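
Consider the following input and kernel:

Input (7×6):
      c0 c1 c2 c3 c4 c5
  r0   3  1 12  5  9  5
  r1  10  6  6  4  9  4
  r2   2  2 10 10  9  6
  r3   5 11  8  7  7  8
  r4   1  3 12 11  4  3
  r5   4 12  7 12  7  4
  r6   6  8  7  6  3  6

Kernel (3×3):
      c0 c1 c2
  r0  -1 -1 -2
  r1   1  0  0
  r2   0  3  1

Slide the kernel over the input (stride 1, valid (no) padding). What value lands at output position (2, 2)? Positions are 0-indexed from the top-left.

The receptive field on the input at this output position is [10 10 9 / 8 7 7 / 12 11 4]. Elementwise product with the kernel and sum: 10·-1 + 10·-1 + 9·-2 + 8·1 + 11·3 + 4·1.

7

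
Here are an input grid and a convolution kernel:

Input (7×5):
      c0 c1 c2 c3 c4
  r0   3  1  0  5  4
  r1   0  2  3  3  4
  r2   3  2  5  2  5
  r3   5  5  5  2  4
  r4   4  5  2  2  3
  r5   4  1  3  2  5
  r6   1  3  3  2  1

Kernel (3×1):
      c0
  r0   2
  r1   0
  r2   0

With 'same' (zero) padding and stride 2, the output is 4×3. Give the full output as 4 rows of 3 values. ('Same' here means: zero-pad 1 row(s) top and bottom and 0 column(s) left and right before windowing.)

0 0 0
0 6 8
10 10 8
8 6 10

Output[0,0]: The receptive field on the zero-padded input at this output position is [0 / 3 / 0]. Elementwise product with the kernel and sum: 0·2.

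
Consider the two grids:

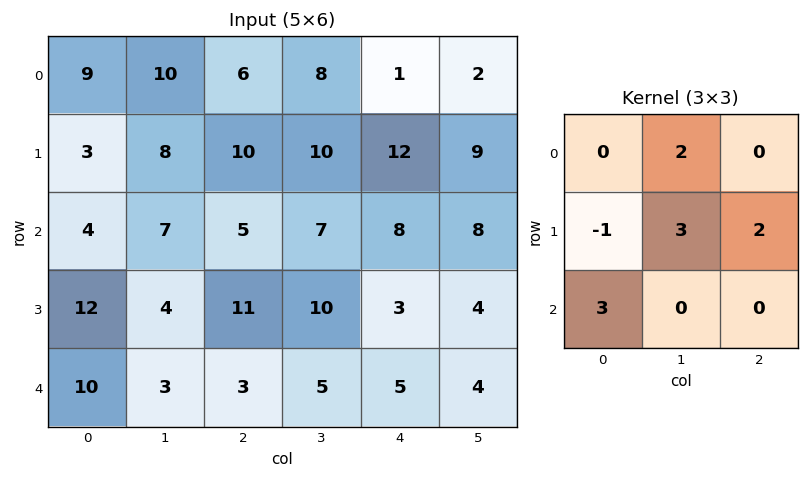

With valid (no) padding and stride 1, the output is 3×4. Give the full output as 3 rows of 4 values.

73 75 75 67
79 54 85 87
66 68 48 38

Output[0,0]: The receptive field on the input at this output position is [9 10 6 / 3 8 10 / 4 7 5]. Elementwise product with the kernel and sum: 10·2 + 3·-1 + 8·3 + 10·2 + 4·3.
Output[0,1]: The receptive field on the input at this output position is [10 6 8 / 8 10 10 / 7 5 7]. Elementwise product with the kernel and sum: 6·2 + 8·-1 + 10·3 + 10·2 + 7·3.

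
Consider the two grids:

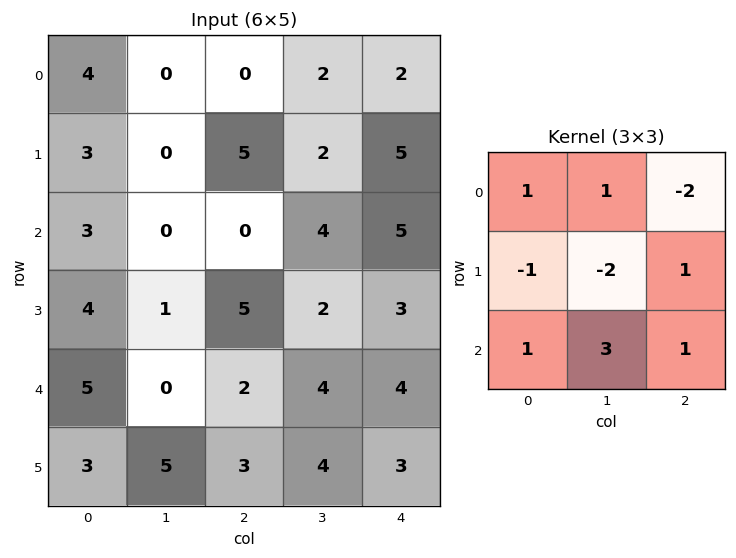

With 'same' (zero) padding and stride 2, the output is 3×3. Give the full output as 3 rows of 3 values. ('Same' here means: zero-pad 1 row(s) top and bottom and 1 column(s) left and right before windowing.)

Output[0,0]: The receptive field on the zero-padded input at this output position is [0 0 0 / 0 4 0 / 0 3 0]. Elementwise product with the kernel and sum: 0·1 + 0·1 + 0·-2 + 0·-1 + 4·-2 + 0·1 + 0·1 + 3·3 + 0·1.

1 19 11
10 23 4
6 20 6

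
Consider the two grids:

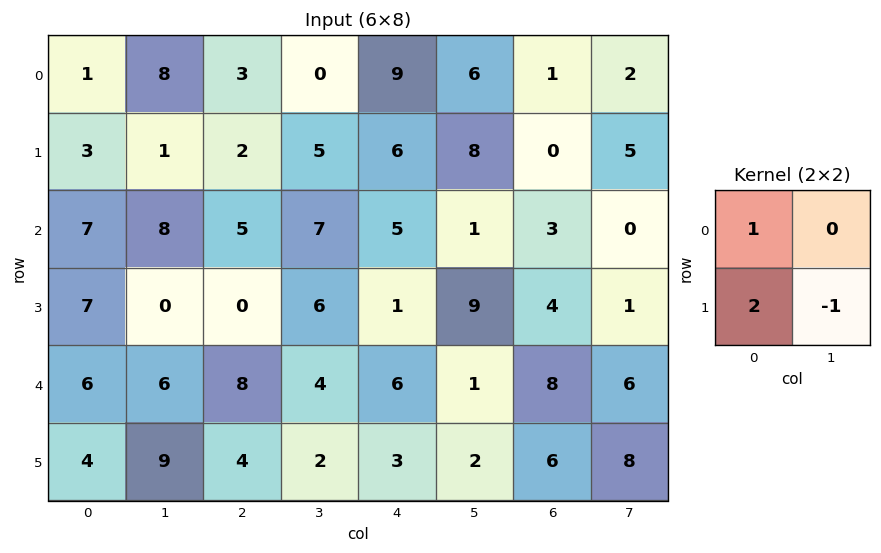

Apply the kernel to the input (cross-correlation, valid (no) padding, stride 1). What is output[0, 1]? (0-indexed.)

The receptive field on the input at this output position is [8 3 / 1 2]. Elementwise product with the kernel and sum: 8·1 + 1·2 + 2·-1.

8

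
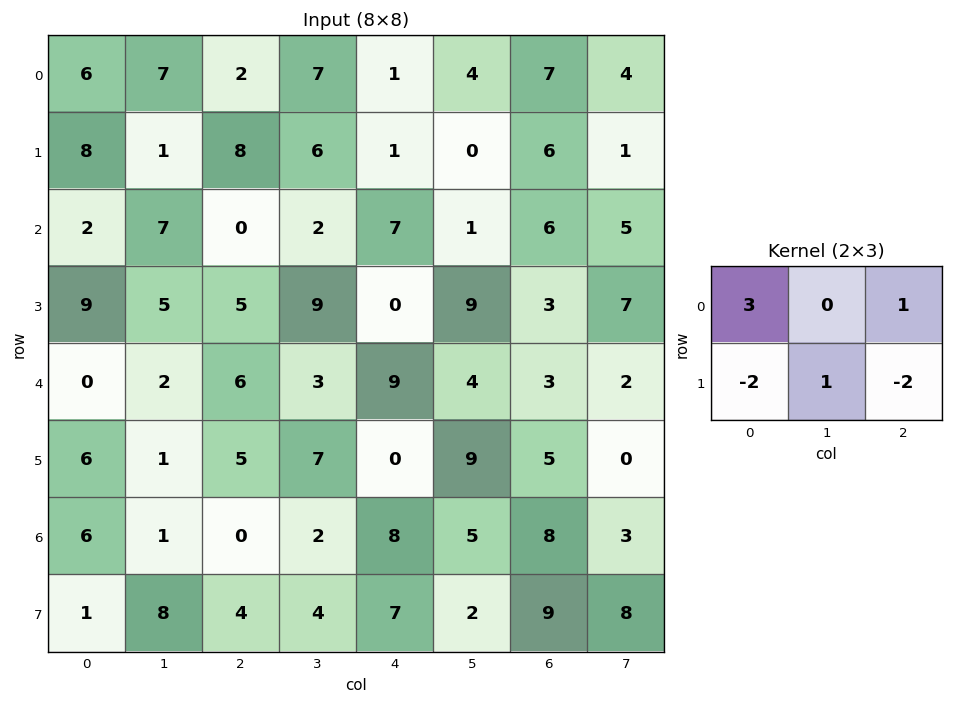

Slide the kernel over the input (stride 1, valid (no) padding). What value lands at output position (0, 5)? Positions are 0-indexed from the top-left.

The receptive field on the input at this output position is [4 7 4 / 0 6 1]. Elementwise product with the kernel and sum: 4·3 + 4·1 + 0·-2 + 6·1 + 1·-2.

20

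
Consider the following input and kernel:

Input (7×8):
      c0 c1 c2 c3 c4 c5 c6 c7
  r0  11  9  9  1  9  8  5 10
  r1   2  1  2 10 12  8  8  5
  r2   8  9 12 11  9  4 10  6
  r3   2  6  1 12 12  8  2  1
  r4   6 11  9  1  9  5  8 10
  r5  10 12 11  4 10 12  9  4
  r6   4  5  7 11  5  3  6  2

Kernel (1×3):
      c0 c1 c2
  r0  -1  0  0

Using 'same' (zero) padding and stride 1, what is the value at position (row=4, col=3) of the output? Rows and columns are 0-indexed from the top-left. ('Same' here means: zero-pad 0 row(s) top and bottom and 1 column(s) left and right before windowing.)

The receptive field on the zero-padded input at this output position is [9 1 9]. Elementwise product with the kernel and sum: 9·-1.

-9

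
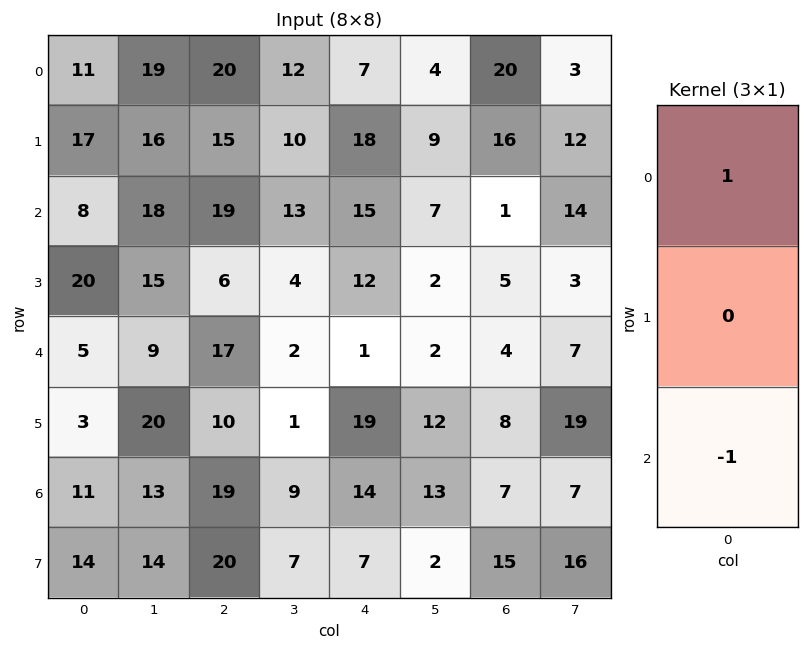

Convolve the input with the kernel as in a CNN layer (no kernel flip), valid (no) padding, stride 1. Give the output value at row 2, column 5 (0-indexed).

The receptive field on the input at this output position is [7 / 2 / 2]. Elementwise product with the kernel and sum: 7·1 + 2·-1.

5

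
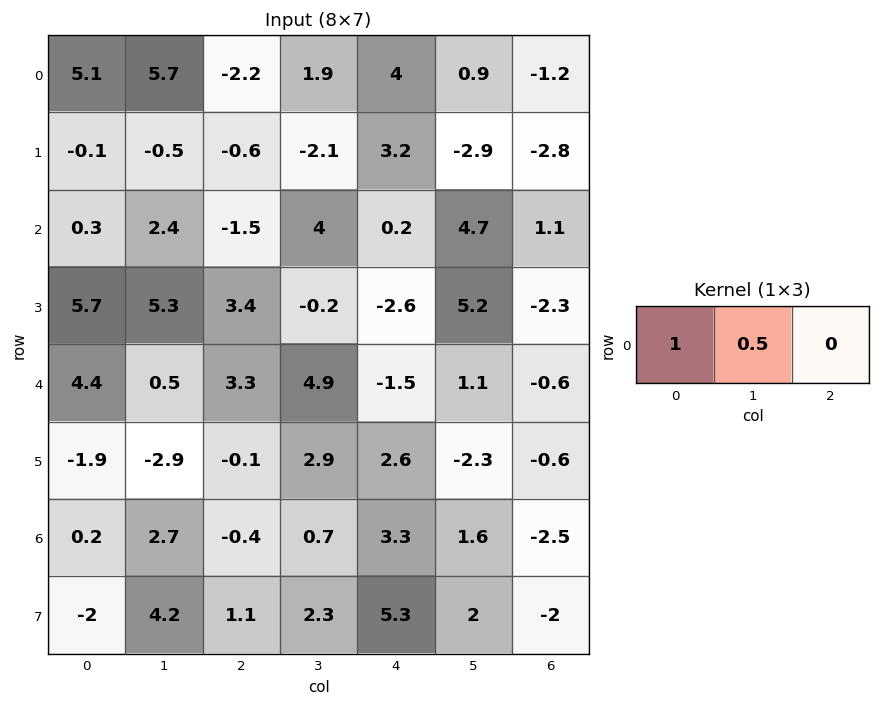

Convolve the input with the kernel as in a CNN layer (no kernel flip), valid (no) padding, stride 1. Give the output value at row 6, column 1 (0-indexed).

The receptive field on the input at this output position is [2.7 -0.4 0.7]. Elementwise product with the kernel and sum: 2.7·1 + -0.4·0.5.

2.5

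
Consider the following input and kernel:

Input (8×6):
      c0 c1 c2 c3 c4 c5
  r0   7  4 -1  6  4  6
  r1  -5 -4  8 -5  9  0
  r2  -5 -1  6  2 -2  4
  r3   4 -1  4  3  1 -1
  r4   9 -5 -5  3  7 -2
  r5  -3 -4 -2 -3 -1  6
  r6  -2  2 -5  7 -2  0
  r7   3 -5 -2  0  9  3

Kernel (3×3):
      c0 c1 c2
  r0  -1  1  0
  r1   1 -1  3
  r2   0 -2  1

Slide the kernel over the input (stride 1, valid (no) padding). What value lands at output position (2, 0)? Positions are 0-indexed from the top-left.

The receptive field on the input at this output position is [-5 -1 6 / 4 -1 4 / 9 -5 -5]. Elementwise product with the kernel and sum: -5·-1 + -1·1 + 4·1 + -1·-1 + 4·3 + -5·-2 + -5·1.

26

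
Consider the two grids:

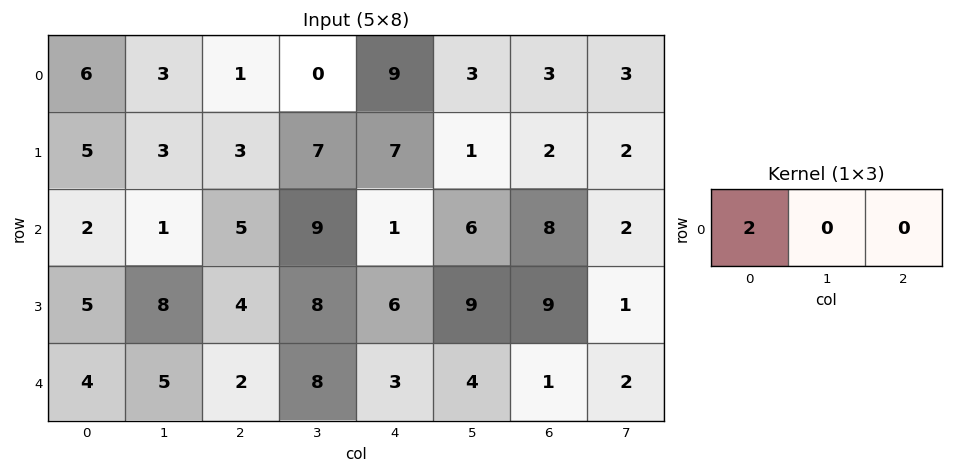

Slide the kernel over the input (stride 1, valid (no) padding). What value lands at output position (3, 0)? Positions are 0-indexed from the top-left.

10

The receptive field on the input at this output position is [5 8 4]. Elementwise product with the kernel and sum: 5·2.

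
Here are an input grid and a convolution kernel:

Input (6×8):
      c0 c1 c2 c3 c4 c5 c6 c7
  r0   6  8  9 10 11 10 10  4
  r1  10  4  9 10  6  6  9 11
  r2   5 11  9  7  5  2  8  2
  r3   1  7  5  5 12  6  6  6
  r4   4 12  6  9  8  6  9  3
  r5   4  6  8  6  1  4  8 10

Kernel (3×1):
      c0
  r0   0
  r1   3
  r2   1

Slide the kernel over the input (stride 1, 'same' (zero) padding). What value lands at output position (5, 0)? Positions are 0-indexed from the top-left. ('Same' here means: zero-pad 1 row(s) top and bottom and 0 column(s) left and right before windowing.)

The receptive field on the zero-padded input at this output position is [4 / 4 / 0]. Elementwise product with the kernel and sum: 4·3 + 0·1.

12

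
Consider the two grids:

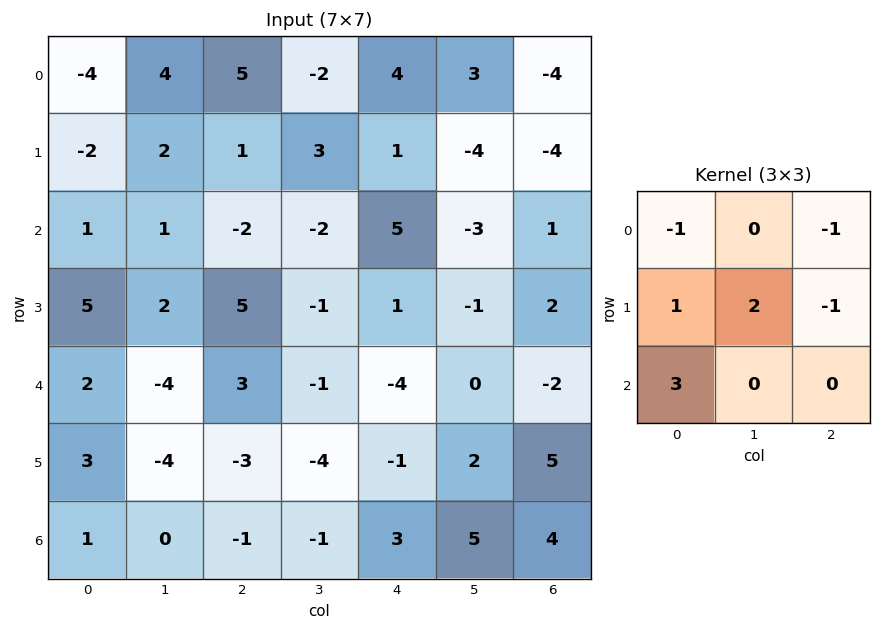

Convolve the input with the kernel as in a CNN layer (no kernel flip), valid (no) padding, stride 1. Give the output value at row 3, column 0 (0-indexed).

-10

The receptive field on the input at this output position is [5 2 5 / 2 -4 3 / 3 -4 -3]. Elementwise product with the kernel and sum: 5·-1 + 5·-1 + 2·1 + -4·2 + 3·-1 + 3·3.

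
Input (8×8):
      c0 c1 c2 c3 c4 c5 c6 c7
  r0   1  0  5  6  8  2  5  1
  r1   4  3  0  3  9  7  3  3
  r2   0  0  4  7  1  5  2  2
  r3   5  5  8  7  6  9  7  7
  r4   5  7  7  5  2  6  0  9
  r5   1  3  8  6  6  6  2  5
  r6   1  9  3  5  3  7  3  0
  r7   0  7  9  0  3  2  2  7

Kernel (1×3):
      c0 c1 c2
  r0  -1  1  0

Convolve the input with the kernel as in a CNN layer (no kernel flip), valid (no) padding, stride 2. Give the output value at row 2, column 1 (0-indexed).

The receptive field on the input at this output position is [7 5 2]. Elementwise product with the kernel and sum: 7·-1 + 5·1.

-2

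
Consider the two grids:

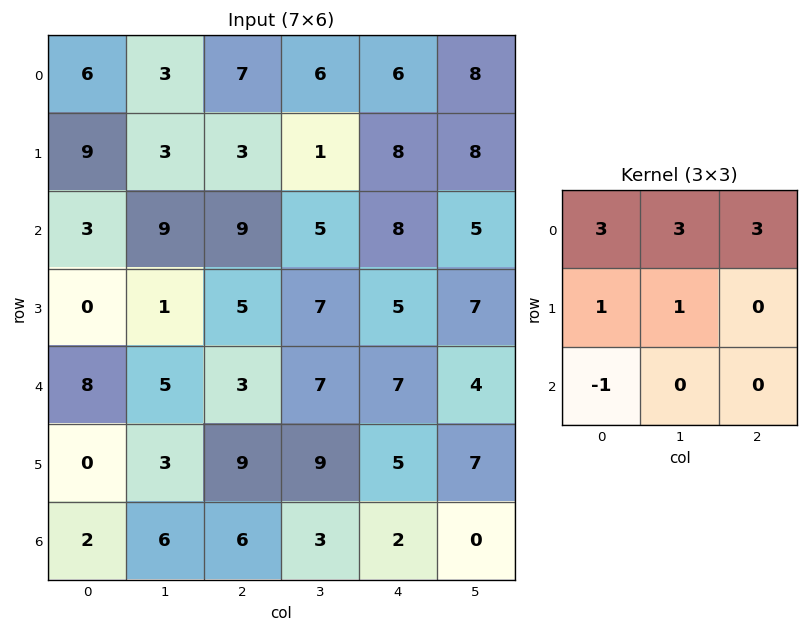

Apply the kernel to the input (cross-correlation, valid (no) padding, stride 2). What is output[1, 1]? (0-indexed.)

75

The receptive field on the input at this output position is [9 5 8 / 5 7 5 / 3 7 7]. Elementwise product with the kernel and sum: 9·3 + 5·3 + 8·3 + 5·1 + 7·1 + 3·-1.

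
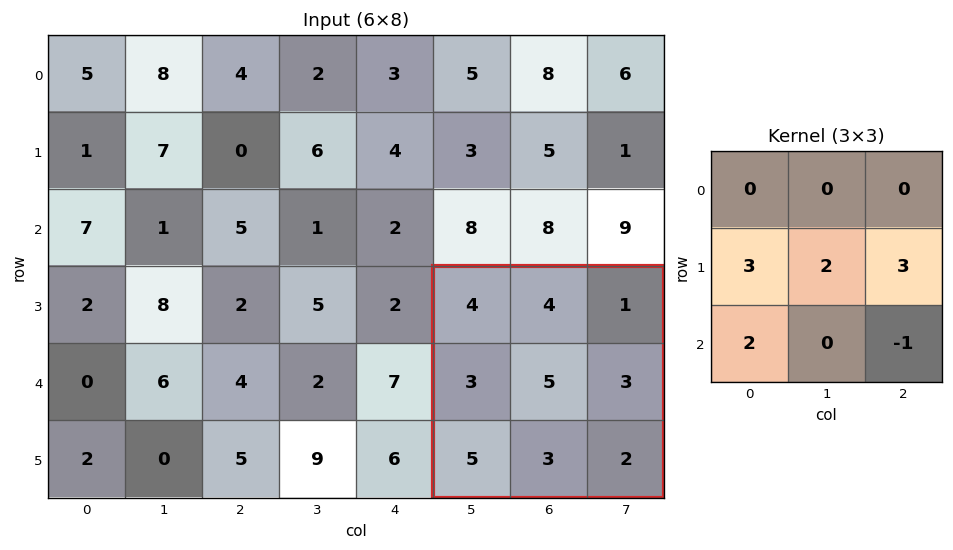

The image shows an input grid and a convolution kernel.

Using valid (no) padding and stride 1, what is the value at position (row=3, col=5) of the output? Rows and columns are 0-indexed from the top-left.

The receptive field on the input at this output position is [4 4 1 / 3 5 3 / 5 3 2]. Elementwise product with the kernel and sum: 3·3 + 5·2 + 3·3 + 5·2 + 2·-1.

36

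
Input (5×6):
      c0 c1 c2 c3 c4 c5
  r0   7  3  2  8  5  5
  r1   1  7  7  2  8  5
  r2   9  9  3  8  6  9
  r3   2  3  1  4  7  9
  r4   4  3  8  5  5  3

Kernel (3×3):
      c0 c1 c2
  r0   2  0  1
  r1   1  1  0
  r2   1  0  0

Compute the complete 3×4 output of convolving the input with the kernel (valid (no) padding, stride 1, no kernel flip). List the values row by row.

33 37 21 39
29 31 34 27
30 33 25 41

Output[0,0]: The receptive field on the input at this output position is [7 3 2 / 1 7 7 / 9 9 3]. Elementwise product with the kernel and sum: 7·2 + 2·1 + 1·1 + 7·1 + 9·1.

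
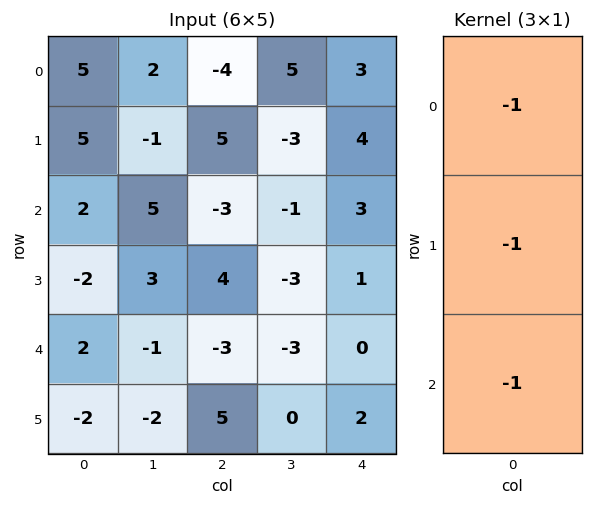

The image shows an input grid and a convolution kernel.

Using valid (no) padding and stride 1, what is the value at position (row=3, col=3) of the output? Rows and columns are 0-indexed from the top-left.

The receptive field on the input at this output position is [-3 / -3 / 0]. Elementwise product with the kernel and sum: -3·-1 + -3·-1 + 0·-1.

6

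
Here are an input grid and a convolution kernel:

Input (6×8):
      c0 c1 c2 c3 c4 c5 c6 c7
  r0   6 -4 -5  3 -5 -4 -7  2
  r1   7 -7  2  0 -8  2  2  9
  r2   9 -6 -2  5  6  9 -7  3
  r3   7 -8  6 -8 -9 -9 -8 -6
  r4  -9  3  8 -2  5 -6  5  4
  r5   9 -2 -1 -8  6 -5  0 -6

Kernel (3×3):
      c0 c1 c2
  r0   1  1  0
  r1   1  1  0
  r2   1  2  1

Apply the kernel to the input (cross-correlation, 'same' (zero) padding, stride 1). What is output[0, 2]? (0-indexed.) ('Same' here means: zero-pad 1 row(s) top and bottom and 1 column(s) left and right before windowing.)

The receptive field on the zero-padded input at this output position is [0 0 0 / -4 -5 3 / -7 2 0]. Elementwise product with the kernel and sum: 0·1 + 0·1 + -4·1 + -5·1 + -7·1 + 2·2 + 0·1.

-12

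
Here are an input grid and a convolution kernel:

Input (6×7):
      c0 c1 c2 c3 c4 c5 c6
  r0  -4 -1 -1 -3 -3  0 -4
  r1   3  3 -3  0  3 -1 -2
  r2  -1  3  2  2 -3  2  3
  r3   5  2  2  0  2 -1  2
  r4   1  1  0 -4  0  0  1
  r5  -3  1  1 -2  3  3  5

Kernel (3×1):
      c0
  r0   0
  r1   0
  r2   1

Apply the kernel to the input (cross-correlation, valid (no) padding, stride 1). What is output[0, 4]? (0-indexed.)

The receptive field on the input at this output position is [-3 / 3 / -3]. Elementwise product with the kernel and sum: -3·1.

-3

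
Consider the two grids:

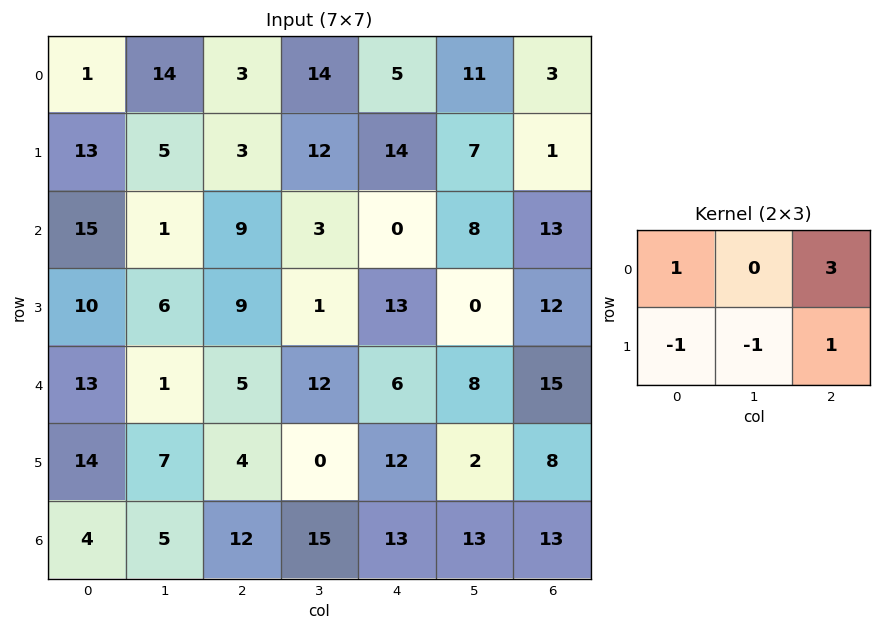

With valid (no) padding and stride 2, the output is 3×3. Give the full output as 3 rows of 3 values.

-5 17 -6
35 12 38
11 31 45

Output[0,0]: The receptive field on the input at this output position is [1 14 3 / 13 5 3]. Elementwise product with the kernel and sum: 1·1 + 3·3 + 13·-1 + 5·-1 + 3·1.
Output[0,1]: The receptive field on the input at this output position is [3 14 5 / 3 12 14]. Elementwise product with the kernel and sum: 3·1 + 5·3 + 3·-1 + 12·-1 + 14·1.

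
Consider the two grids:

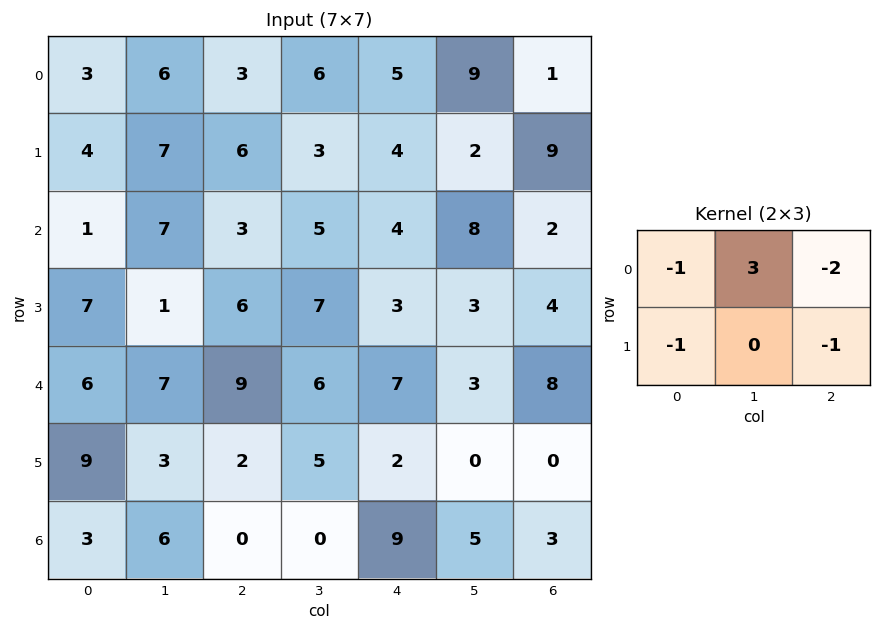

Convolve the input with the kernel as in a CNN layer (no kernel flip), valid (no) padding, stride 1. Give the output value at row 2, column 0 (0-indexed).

The receptive field on the input at this output position is [1 7 3 / 7 1 6]. Elementwise product with the kernel and sum: 1·-1 + 7·3 + 3·-2 + 7·-1 + 6·-1.

1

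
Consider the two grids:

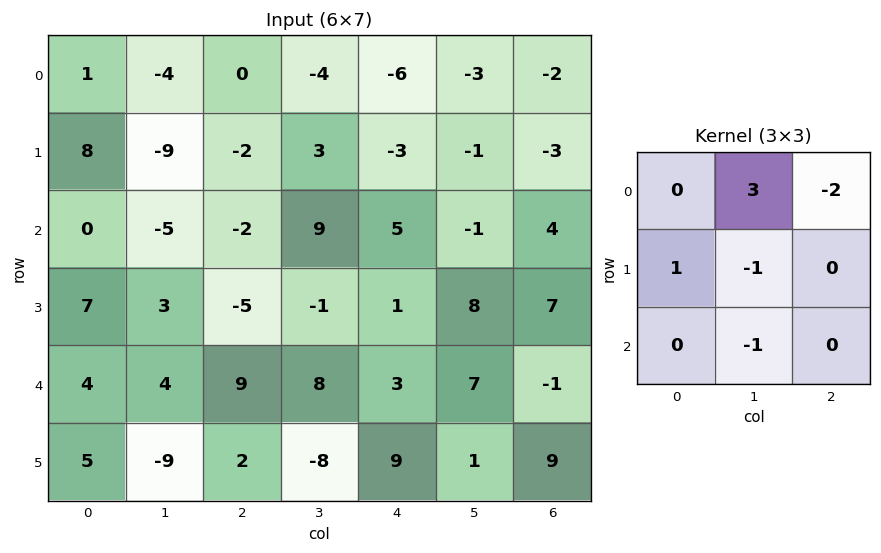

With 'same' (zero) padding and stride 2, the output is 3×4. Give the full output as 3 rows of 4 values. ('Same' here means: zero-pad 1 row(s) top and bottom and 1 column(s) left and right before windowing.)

Output[0,0]: The receptive field on the zero-padded input at this output position is [0 0 0 / 0 1 -4 / 0 8 -9]. Elementwise product with the kernel and sum: 0·3 + 0·-2 + 0·1 + 1·-1 + 8·-1.
Output[0,1]: The receptive field on the zero-padded input at this output position is [0 0 0 / -4 0 -4 / -9 -2 3]. Elementwise product with the kernel and sum: 0·3 + 0·-2 + -4·1 + 0·-1 + -2·-1.

-9 -2 5 2
35 -10 -4 -21
6 -20 -17 20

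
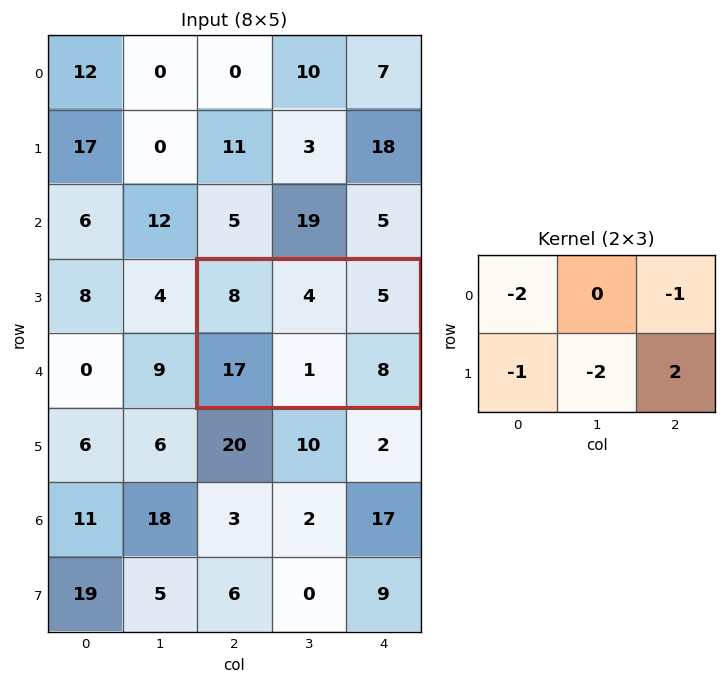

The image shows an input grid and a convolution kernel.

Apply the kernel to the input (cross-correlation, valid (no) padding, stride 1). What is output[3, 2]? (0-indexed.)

The receptive field on the input at this output position is [8 4 5 / 17 1 8]. Elementwise product with the kernel and sum: 8·-2 + 5·-1 + 17·-1 + 1·-2 + 8·2.

-24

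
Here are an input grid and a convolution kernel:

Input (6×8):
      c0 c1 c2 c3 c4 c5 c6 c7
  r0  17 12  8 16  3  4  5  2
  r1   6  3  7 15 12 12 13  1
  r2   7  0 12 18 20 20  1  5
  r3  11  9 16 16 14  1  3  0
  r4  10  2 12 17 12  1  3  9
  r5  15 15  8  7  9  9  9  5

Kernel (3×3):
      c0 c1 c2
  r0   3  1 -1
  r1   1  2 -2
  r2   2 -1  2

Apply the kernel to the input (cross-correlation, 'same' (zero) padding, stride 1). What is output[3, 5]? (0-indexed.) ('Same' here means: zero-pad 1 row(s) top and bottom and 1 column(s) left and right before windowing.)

The receptive field on the zero-padded input at this output position is [20 20 1 / 14 1 3 / 12 1 3]. Elementwise product with the kernel and sum: 20·3 + 20·1 + 1·-1 + 14·1 + 1·2 + 3·-2 + 12·2 + 1·-1 + 3·2.

118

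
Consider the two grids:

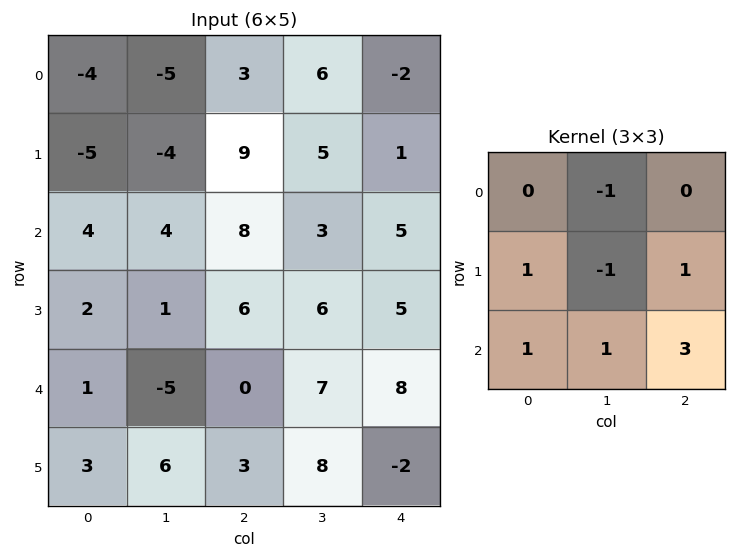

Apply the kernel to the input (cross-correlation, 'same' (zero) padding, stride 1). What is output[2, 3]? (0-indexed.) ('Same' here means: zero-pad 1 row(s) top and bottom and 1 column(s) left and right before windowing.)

The receptive field on the zero-padded input at this output position is [9 5 1 / 8 3 5 / 6 6 5]. Elementwise product with the kernel and sum: 5·-1 + 8·1 + 3·-1 + 5·1 + 6·1 + 6·1 + 5·3.

32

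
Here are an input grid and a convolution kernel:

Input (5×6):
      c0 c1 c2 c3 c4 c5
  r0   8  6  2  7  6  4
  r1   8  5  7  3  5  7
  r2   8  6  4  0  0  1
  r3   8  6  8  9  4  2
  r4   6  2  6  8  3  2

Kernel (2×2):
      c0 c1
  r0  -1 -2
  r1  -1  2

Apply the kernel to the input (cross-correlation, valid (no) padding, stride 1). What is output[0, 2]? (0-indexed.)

-17

The receptive field on the input at this output position is [2 7 / 7 3]. Elementwise product with the kernel and sum: 2·-1 + 7·-2 + 7·-1 + 3·2.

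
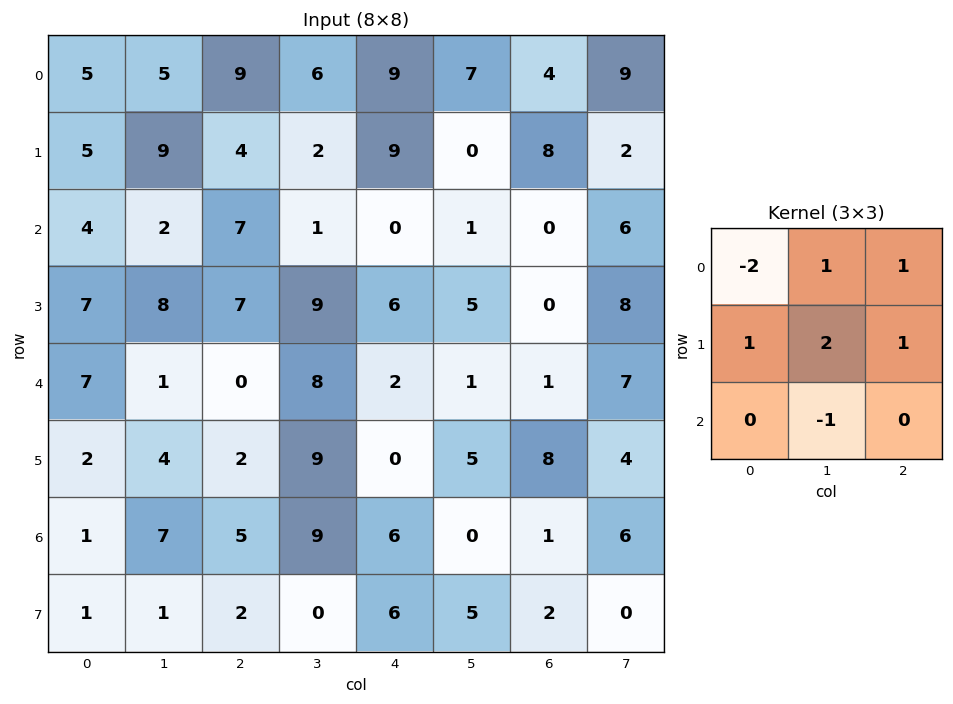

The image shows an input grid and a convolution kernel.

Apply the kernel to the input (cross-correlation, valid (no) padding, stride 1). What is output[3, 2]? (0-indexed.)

The receptive field on the input at this output position is [7 9 6 / 0 8 2 / 2 9 0]. Elementwise product with the kernel and sum: 7·-2 + 9·1 + 6·1 + 0·1 + 8·2 + 2·1 + 9·-1.

10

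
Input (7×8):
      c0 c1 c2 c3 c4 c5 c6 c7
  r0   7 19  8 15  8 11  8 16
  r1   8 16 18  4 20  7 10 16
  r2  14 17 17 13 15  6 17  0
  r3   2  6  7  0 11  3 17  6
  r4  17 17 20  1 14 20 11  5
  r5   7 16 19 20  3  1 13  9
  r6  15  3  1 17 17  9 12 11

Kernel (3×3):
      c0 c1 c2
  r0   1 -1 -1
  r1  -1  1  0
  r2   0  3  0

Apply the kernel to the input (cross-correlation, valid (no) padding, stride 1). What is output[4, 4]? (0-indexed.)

The receptive field on the input at this output position is [14 20 11 / 3 1 13 / 17 9 12]. Elementwise product with the kernel and sum: 14·1 + 20·-1 + 11·-1 + 3·-1 + 1·1 + 9·3.

8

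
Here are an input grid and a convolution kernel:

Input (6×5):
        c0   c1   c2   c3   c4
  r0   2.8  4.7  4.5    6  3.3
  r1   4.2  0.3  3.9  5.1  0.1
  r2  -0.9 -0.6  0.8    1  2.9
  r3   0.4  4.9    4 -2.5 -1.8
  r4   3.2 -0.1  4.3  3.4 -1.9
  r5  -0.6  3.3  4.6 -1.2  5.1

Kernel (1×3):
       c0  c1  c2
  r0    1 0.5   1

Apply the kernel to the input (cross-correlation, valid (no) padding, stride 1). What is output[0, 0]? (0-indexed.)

The receptive field on the input at this output position is [2.8 4.7 4.5]. Elementwise product with the kernel and sum: 2.8·1 + 4.7·0.5 + 4.5·1.

9.65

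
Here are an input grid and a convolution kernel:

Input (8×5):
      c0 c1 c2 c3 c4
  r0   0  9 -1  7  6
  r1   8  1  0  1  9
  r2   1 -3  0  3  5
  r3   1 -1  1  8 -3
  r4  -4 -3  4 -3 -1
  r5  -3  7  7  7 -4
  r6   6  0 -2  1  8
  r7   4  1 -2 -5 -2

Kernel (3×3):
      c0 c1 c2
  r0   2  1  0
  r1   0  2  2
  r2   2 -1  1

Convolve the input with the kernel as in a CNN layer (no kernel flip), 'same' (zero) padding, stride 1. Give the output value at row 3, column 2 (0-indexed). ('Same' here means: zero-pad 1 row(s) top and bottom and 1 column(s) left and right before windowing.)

The receptive field on the zero-padded input at this output position is [-3 0 3 / -1 1 8 / -3 4 -3]. Elementwise product with the kernel and sum: -3·2 + 0·1 + 1·2 + 8·2 + -3·2 + 4·-1 + -3·1.

-1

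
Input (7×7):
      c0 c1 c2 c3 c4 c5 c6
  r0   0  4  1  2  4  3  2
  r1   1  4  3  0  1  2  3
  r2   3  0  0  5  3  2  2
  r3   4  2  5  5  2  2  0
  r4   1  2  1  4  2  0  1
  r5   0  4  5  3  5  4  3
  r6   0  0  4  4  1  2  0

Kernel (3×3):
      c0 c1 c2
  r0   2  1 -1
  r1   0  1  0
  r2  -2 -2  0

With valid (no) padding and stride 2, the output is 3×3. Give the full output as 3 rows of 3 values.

1 -10 1
2 -3 4
7 -9 1

Output[0,0]: The receptive field on the input at this output position is [0 4 1 / 1 4 3 / 3 0 0]. Elementwise product with the kernel and sum: 0·2 + 4·1 + 1·-1 + 4·1 + 3·-2 + 0·-2.
Output[0,1]: The receptive field on the input at this output position is [1 2 4 / 3 0 1 / 0 5 3]. Elementwise product with the kernel and sum: 1·2 + 2·1 + 4·-1 + 0·1 + 0·-2 + 5·-2.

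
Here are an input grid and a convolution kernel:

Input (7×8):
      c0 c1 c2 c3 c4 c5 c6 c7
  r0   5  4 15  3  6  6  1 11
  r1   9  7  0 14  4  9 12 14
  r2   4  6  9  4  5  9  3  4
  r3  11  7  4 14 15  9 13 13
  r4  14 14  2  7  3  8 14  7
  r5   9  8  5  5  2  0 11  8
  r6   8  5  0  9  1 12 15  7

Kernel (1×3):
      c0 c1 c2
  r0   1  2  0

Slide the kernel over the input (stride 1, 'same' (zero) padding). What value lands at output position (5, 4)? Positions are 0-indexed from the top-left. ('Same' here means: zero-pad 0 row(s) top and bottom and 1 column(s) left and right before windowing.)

The receptive field on the zero-padded input at this output position is [5 2 0]. Elementwise product with the kernel and sum: 5·1 + 2·2.

9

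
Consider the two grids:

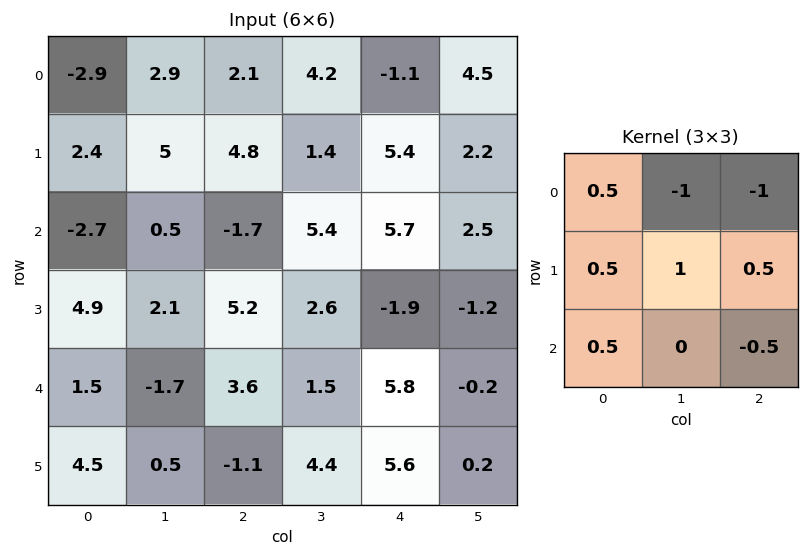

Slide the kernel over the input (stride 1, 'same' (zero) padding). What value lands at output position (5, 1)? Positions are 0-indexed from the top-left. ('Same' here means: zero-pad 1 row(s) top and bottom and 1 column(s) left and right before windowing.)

The receptive field on the zero-padded input at this output position is [1.5 -1.7 3.6 / 4.5 0.5 -1.1 / 0 0 0]. Elementwise product with the kernel and sum: 1.5·0.5 + -1.7·-1 + 3.6·-1 + 4.5·0.5 + 0.5·1 + -1.1·0.5 + 0·0.5 + 0·-0.5.

1.05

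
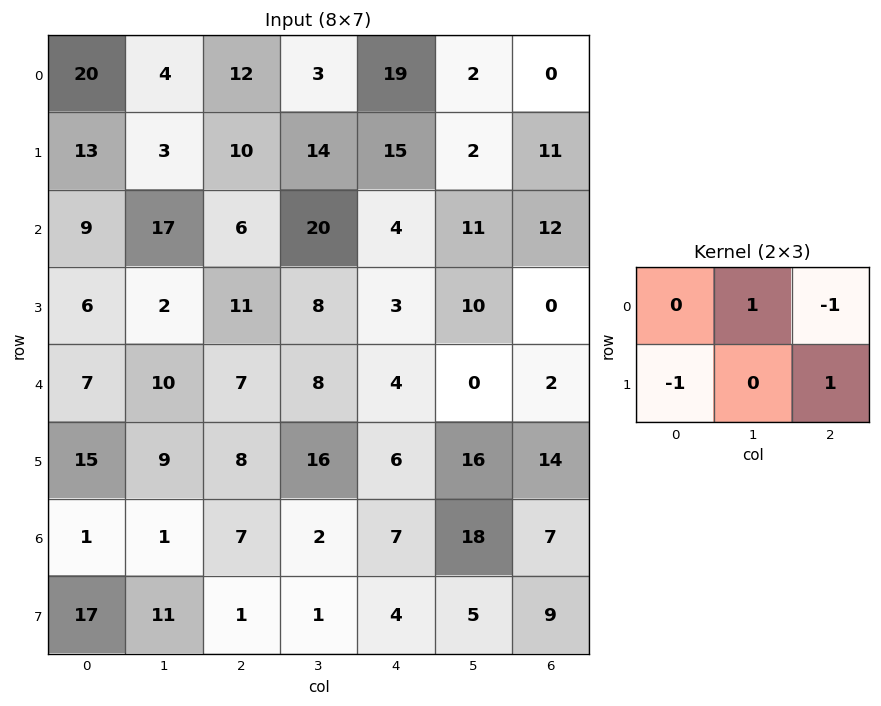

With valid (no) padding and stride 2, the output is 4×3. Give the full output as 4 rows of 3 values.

Output[0,0]: The receptive field on the input at this output position is [20 4 12 / 13 3 10]. Elementwise product with the kernel and sum: 4·1 + 12·-1 + 13·-1 + 10·1.

-11 -11 -2
16 8 -4
-4 2 6
-22 -2 16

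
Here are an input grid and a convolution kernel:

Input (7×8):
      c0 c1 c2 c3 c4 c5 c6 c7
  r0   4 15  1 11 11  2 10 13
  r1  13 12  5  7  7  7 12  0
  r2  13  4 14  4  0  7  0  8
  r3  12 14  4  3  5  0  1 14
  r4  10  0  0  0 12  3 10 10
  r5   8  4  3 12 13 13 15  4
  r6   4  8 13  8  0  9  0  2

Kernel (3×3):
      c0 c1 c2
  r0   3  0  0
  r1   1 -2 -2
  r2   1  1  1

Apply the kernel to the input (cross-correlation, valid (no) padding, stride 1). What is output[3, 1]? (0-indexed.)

61

The receptive field on the input at this output position is [14 4 3 / 0 0 0 / 4 3 12]. Elementwise product with the kernel and sum: 14·3 + 0·1 + 0·-2 + 0·-2 + 4·1 + 3·1 + 12·1.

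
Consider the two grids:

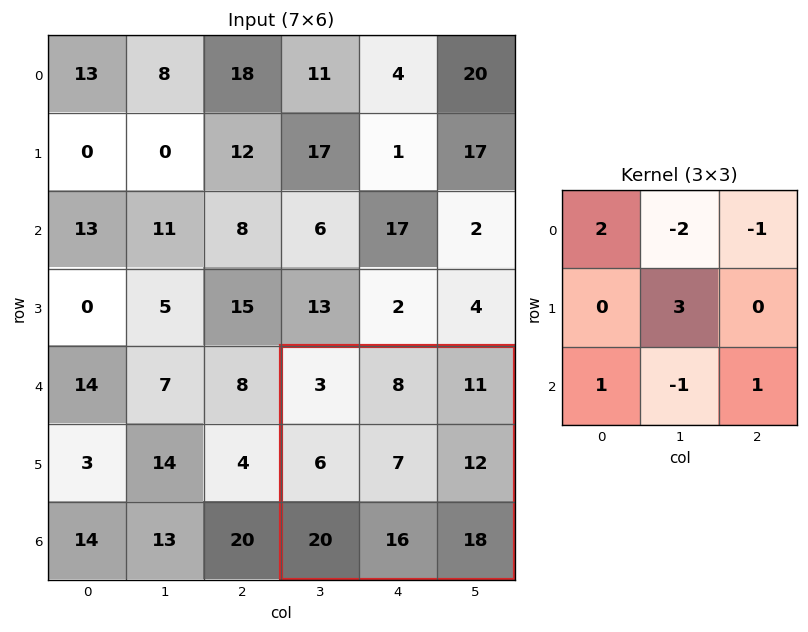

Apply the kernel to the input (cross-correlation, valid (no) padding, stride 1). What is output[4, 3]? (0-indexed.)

The receptive field on the input at this output position is [3 8 11 / 6 7 12 / 20 16 18]. Elementwise product with the kernel and sum: 3·2 + 8·-2 + 11·-1 + 7·3 + 20·1 + 16·-1 + 18·1.

22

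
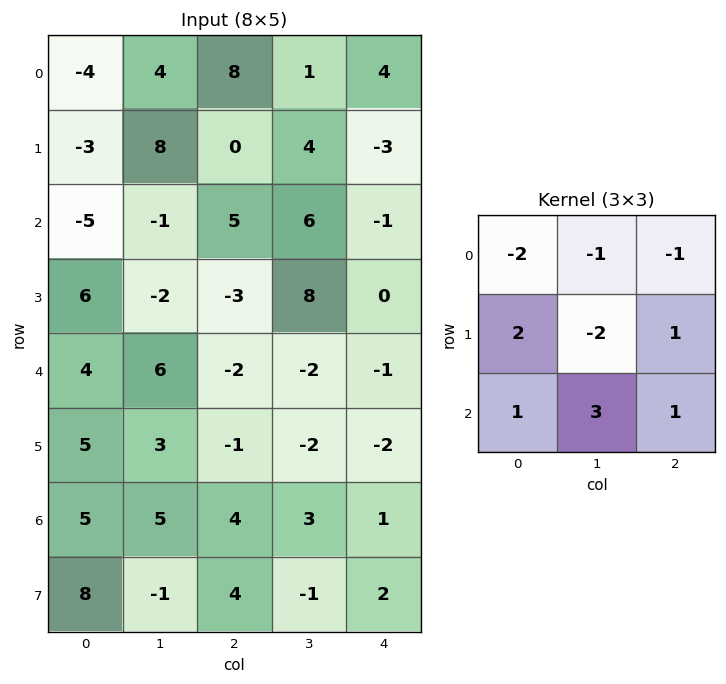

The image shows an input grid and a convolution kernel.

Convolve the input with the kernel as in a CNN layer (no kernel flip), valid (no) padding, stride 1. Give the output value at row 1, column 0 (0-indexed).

-8

The receptive field on the input at this output position is [-3 8 0 / -5 -1 5 / 6 -2 -3]. Elementwise product with the kernel and sum: -3·-2 + 8·-1 + 0·-1 + -5·2 + -1·-2 + 5·1 + 6·1 + -2·3 + -3·1.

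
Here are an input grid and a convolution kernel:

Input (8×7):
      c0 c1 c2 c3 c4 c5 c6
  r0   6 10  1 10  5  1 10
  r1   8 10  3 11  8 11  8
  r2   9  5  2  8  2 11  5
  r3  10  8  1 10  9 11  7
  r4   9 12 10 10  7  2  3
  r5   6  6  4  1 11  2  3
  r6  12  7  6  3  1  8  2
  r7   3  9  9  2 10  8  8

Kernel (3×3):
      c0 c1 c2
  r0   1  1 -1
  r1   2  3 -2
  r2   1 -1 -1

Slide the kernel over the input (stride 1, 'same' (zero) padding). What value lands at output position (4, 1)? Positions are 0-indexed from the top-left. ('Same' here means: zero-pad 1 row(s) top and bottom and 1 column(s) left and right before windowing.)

47

The receptive field on the zero-padded input at this output position is [10 8 1 / 9 12 10 / 6 6 4]. Elementwise product with the kernel and sum: 10·1 + 8·1 + 1·-1 + 9·2 + 12·3 + 10·-2 + 6·1 + 6·-1 + 4·-1.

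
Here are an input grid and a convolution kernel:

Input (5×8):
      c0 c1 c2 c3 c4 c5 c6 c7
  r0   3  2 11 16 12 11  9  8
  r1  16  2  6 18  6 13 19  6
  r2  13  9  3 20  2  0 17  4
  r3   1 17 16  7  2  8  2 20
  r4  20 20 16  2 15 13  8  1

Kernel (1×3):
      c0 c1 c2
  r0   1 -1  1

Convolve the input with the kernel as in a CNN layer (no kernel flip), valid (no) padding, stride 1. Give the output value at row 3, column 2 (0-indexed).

11

The receptive field on the input at this output position is [16 7 2]. Elementwise product with the kernel and sum: 16·1 + 7·-1 + 2·1.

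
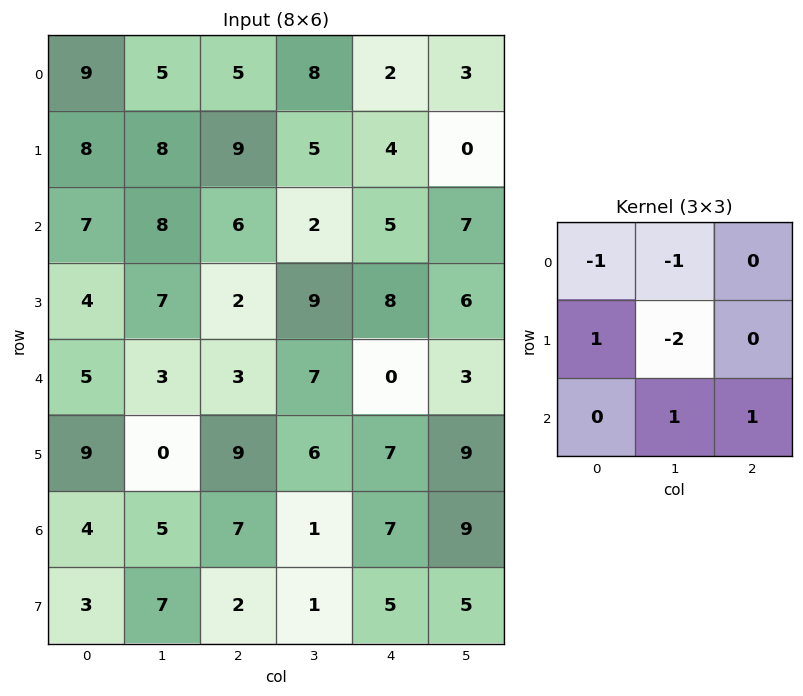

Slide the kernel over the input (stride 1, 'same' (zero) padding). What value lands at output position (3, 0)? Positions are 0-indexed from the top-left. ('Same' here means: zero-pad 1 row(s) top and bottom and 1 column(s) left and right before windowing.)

The receptive field on the zero-padded input at this output position is [0 7 8 / 0 4 7 / 0 5 3]. Elementwise product with the kernel and sum: 0·-1 + 7·-1 + 0·1 + 4·-2 + 5·1 + 3·1.

-7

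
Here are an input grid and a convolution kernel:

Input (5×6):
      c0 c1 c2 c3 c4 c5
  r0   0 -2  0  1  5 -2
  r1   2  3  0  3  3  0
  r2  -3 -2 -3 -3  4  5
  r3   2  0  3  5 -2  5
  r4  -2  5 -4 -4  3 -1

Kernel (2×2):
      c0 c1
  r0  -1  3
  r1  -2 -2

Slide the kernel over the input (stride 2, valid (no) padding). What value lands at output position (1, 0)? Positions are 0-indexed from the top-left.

The receptive field on the input at this output position is [-3 -2 / 2 0]. Elementwise product with the kernel and sum: -3·-1 + -2·3 + 2·-2 + 0·-2.

-7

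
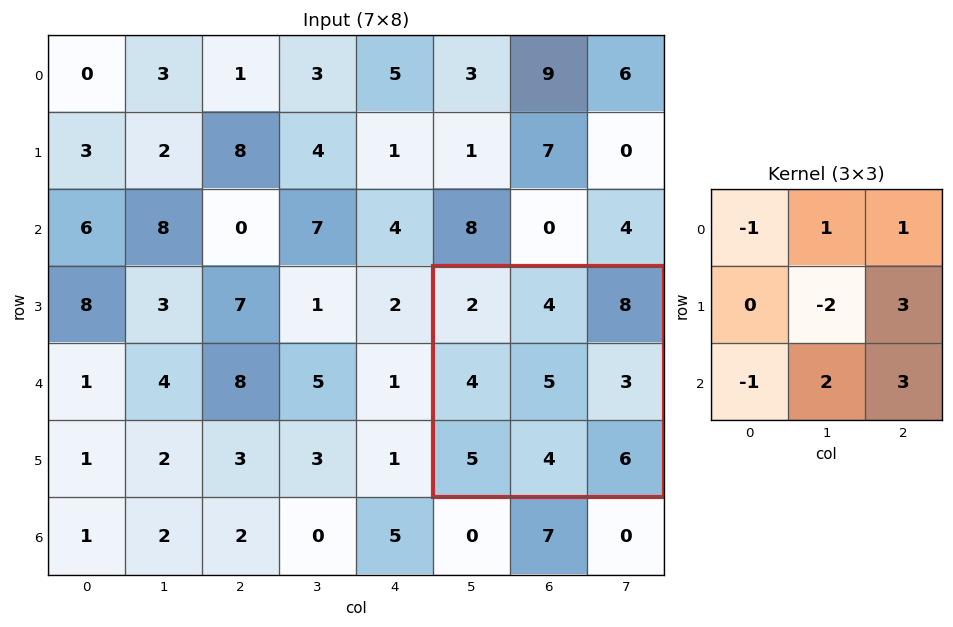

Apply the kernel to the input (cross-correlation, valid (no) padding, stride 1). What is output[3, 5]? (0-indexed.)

The receptive field on the input at this output position is [2 4 8 / 4 5 3 / 5 4 6]. Elementwise product with the kernel and sum: 2·-1 + 4·1 + 8·1 + 5·-2 + 3·3 + 5·-1 + 4·2 + 6·3.

30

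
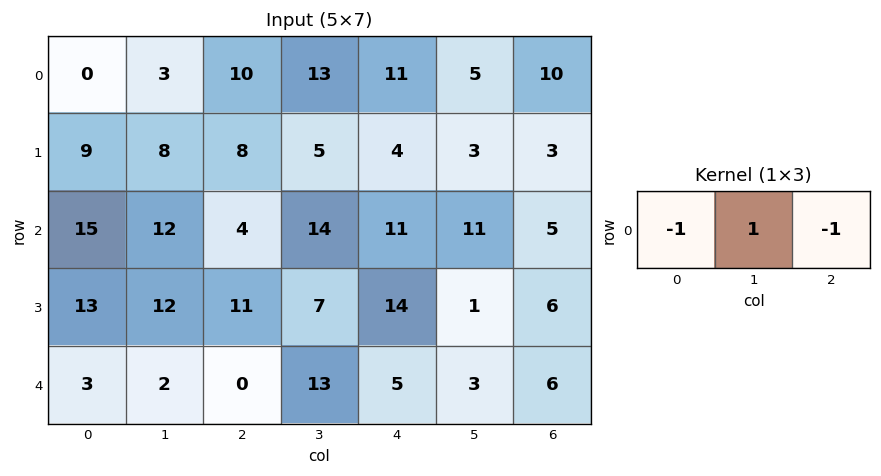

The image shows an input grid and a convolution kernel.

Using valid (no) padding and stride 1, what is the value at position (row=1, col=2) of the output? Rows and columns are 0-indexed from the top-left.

-7

The receptive field on the input at this output position is [8 5 4]. Elementwise product with the kernel and sum: 8·-1 + 5·1 + 4·-1.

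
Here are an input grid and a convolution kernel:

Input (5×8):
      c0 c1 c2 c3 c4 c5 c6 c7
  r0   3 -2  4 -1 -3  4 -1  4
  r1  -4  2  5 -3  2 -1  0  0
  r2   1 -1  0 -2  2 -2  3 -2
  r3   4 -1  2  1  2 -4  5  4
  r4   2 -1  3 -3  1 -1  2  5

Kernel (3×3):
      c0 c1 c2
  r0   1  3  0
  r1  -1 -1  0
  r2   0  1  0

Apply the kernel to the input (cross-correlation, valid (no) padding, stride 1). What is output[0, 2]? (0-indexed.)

The receptive field on the input at this output position is [4 -1 -3 / 5 -3 2 / 0 -2 2]. Elementwise product with the kernel and sum: 4·1 + -1·3 + 5·-1 + -3·-1 + -2·1.

-3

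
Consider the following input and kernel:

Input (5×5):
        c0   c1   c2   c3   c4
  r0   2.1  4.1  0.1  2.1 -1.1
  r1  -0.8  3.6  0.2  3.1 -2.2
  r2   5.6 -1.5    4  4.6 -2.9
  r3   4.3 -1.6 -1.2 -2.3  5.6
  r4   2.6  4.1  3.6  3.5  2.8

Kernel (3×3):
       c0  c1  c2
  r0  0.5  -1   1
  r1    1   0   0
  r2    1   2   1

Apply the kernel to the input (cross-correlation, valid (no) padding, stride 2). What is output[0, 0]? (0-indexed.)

The receptive field on the input at this output position is [2.1 4.1 0.1 / -0.8 3.6 0.2 / 5.6 -1.5 4]. Elementwise product with the kernel and sum: 2.1·0.5 + 4.1·-1 + 0.1·1 + -0.8·1 + 5.6·1 + -1.5·2 + 4·1.

2.85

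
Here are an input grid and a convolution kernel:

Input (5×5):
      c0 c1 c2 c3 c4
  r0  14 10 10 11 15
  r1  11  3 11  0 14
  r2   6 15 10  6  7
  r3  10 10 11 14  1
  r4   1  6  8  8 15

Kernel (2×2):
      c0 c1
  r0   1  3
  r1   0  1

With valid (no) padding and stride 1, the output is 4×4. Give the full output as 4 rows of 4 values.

47 51 43 70
35 46 17 49
61 56 42 28
46 51 61 32

Output[0,0]: The receptive field on the input at this output position is [14 10 / 11 3]. Elementwise product with the kernel and sum: 14·1 + 10·3 + 3·1.
Output[0,1]: The receptive field on the input at this output position is [10 10 / 3 11]. Elementwise product with the kernel and sum: 10·1 + 10·3 + 11·1.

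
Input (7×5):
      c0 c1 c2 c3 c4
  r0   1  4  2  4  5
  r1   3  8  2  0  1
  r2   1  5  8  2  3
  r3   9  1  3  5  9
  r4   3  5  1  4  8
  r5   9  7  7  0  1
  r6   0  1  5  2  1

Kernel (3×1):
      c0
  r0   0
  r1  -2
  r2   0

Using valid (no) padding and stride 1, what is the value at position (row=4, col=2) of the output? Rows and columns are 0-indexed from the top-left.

-14

The receptive field on the input at this output position is [1 / 7 / 5]. Elementwise product with the kernel and sum: 7·-2.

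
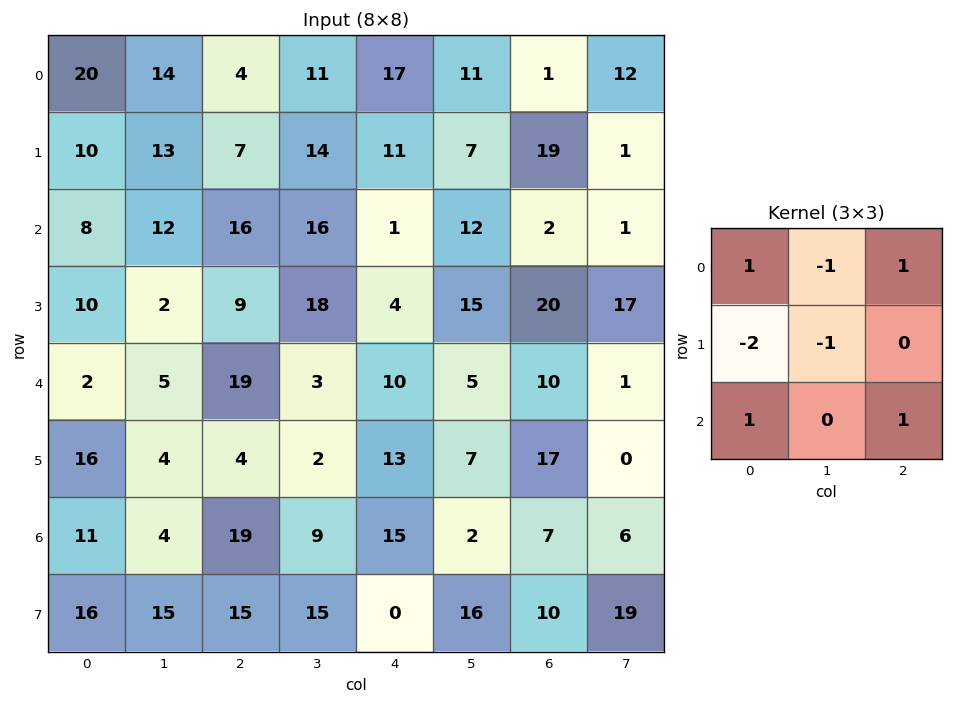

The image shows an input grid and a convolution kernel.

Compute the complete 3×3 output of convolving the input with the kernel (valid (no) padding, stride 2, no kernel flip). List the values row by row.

Output[0,0]: The receptive field on the input at this output position is [20 14 4 / 10 13 7 / 8 12 16]. Elementwise product with the kernel and sum: 20·1 + 14·-1 + 4·1 + 10·-2 + 13·-1 + 8·1 + 16·1.

1 -1 -19
11 -6 -12
10 50 4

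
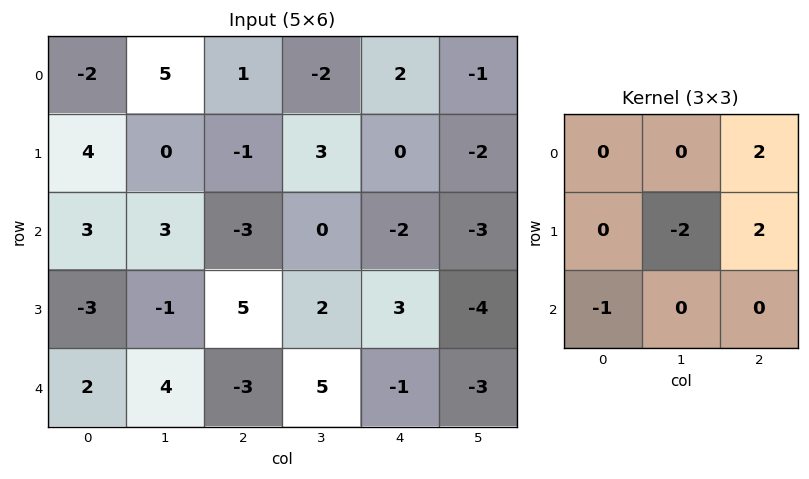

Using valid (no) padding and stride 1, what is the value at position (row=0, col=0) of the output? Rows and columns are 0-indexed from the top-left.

-3

The receptive field on the input at this output position is [-2 5 1 / 4 0 -1 / 3 3 -3]. Elementwise product with the kernel and sum: 1·2 + 0·-2 + -1·2 + 3·-1.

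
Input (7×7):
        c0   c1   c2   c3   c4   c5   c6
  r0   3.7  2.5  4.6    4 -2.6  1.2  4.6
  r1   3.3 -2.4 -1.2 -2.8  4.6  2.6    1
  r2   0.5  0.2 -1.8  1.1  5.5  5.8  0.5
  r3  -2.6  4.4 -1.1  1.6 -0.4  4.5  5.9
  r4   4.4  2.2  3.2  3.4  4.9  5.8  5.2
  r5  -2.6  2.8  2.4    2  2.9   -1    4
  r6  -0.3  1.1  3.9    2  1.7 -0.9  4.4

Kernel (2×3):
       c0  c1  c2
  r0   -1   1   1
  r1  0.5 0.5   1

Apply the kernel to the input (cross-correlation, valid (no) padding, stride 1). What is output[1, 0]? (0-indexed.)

The receptive field on the input at this output position is [3.3 -2.4 -1.2 / 0.5 0.2 -1.8]. Elementwise product with the kernel and sum: 3.3·-1 + -2.4·1 + -1.2·1 + 0.5·0.5 + 0.2·0.5 + -1.8·1.

-8.35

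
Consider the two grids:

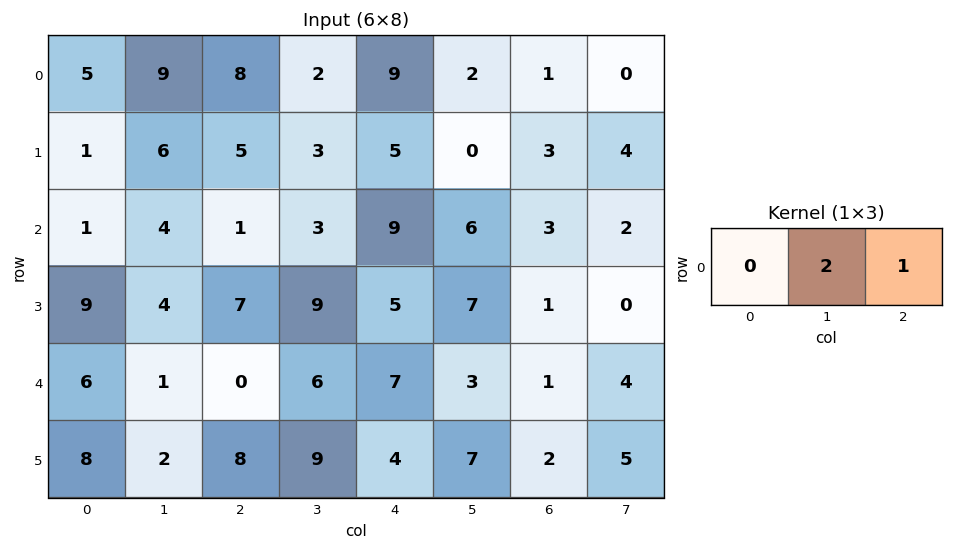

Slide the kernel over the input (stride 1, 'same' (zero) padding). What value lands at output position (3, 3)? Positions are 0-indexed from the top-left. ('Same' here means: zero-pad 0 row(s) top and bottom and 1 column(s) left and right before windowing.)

23

The receptive field on the zero-padded input at this output position is [7 9 5]. Elementwise product with the kernel and sum: 9·2 + 5·1.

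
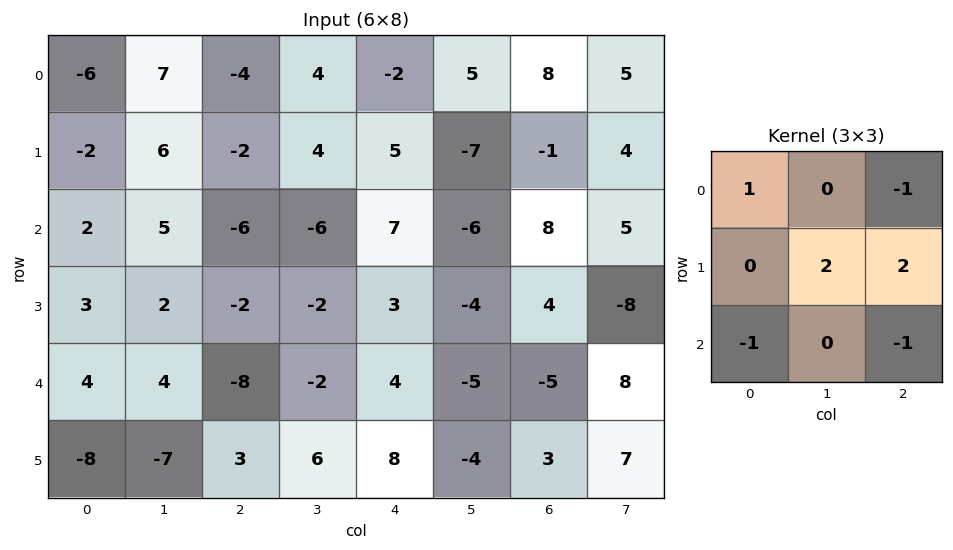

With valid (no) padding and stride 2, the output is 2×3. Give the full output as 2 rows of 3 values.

10 15 -41
12 -7 0

Output[0,0]: The receptive field on the input at this output position is [-6 7 -4 / -2 6 -2 / 2 5 -6]. Elementwise product with the kernel and sum: -6·1 + -4·-1 + 6·2 + -2·2 + 2·-1 + -6·-1.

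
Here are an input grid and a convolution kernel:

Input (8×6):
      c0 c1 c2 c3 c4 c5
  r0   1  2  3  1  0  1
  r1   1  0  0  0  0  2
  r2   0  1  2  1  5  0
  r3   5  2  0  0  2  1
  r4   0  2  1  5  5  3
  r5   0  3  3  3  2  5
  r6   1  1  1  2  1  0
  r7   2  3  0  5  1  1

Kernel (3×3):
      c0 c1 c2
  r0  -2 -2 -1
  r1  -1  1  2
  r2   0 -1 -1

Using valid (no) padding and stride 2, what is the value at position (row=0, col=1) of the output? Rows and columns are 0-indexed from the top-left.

The receptive field on the input at this output position is [3 1 0 / 0 0 0 / 2 1 5]. Elementwise product with the kernel and sum: 3·-2 + 1·-2 + 0·-1 + 0·-1 + 0·1 + 0·2 + 1·-1 + 5·-1.

-14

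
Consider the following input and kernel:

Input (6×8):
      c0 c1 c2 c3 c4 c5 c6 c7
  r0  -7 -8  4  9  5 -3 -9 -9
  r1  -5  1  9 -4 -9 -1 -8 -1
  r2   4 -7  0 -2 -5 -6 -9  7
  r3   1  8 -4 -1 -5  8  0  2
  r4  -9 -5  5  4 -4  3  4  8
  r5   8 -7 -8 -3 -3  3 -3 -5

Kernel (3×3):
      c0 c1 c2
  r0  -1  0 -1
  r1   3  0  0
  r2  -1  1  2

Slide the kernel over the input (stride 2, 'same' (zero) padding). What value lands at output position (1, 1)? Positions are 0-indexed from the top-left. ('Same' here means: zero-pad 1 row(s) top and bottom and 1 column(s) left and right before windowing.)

The receptive field on the zero-padded input at this output position is [1 9 -4 / -7 0 -2 / 8 -4 -1]. Elementwise product with the kernel and sum: 1·-1 + -4·-1 + -7·3 + 8·-1 + -4·1 + -1·2.

-32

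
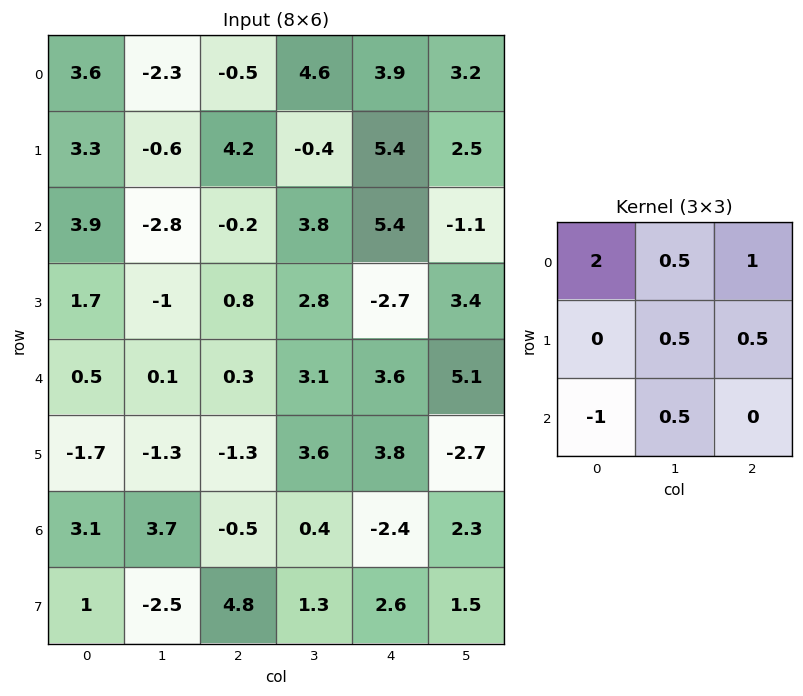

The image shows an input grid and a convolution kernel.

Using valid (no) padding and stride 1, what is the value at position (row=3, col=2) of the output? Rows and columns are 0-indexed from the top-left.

6.75

The receptive field on the input at this output position is [0.8 2.8 -2.7 / 0.3 3.1 3.6 / -1.3 3.6 3.8]. Elementwise product with the kernel and sum: 0.8·2 + 2.8·0.5 + -2.7·1 + 3.1·0.5 + 3.6·0.5 + -1.3·-1 + 3.6·0.5.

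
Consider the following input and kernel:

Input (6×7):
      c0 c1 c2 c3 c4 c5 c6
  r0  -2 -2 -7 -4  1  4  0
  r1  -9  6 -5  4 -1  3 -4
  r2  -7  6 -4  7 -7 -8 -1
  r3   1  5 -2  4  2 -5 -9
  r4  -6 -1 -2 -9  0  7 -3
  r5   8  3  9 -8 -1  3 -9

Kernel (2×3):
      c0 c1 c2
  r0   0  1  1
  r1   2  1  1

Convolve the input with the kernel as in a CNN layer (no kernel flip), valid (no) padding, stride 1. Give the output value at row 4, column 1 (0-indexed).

-4

The receptive field on the input at this output position is [-1 -2 -9 / 3 9 -8]. Elementwise product with the kernel and sum: -2·1 + -9·1 + 3·2 + 9·1 + -8·1.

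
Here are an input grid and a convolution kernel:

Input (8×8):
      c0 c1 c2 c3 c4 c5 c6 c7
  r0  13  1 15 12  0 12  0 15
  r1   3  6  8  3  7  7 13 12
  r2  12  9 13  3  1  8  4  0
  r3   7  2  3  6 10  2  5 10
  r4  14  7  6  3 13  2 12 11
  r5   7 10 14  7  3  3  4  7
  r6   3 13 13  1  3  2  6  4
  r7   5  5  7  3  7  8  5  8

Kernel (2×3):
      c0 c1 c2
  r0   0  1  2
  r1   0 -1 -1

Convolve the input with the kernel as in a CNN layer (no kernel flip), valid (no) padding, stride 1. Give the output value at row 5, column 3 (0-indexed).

4

The receptive field on the input at this output position is [7 3 3 / 1 3 2]. Elementwise product with the kernel and sum: 3·1 + 3·2 + 3·-1 + 2·-1.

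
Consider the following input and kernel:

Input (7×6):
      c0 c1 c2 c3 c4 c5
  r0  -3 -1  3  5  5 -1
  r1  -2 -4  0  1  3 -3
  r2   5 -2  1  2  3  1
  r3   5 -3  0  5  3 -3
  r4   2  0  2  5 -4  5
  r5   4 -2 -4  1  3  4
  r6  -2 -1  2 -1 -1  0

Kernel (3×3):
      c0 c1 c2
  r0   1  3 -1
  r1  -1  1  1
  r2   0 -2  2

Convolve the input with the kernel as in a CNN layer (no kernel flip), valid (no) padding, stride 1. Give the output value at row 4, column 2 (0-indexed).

29

The receptive field on the input at this output position is [2 5 -4 / -4 1 3 / 2 -1 -1]. Elementwise product with the kernel and sum: 2·1 + 5·3 + -4·-1 + -4·-1 + 1·1 + 3·1 + -1·-2 + -1·2.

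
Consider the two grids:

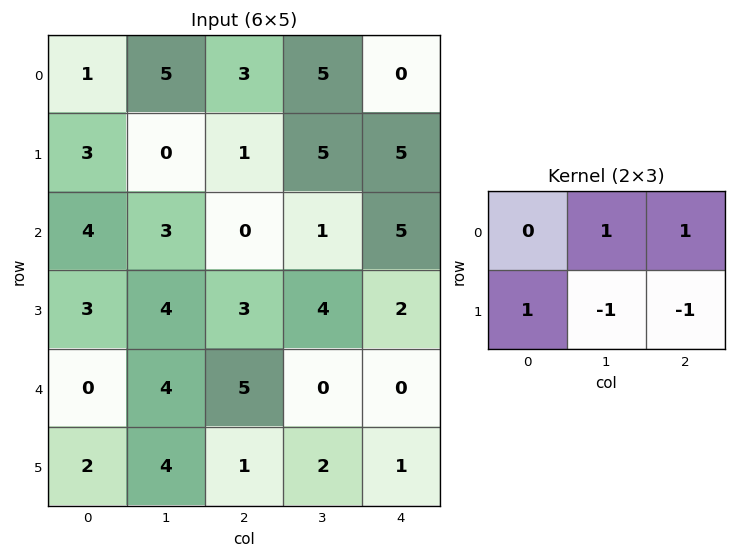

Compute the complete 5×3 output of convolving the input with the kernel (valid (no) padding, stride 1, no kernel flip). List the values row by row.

Output[0,0]: The receptive field on the input at this output position is [1 5 3 / 3 0 1]. Elementwise product with the kernel and sum: 5·1 + 3·1 + 3·1 + 0·-1 + 1·-1.
Output[0,1]: The receptive field on the input at this output position is [5 3 5 / 0 1 5]. Elementwise product with the kernel and sum: 3·1 + 5·1 + 0·1 + 1·-1 + 5·-1.

10 2 -4
2 8 4
-1 -2 3
-2 6 11
6 6 -2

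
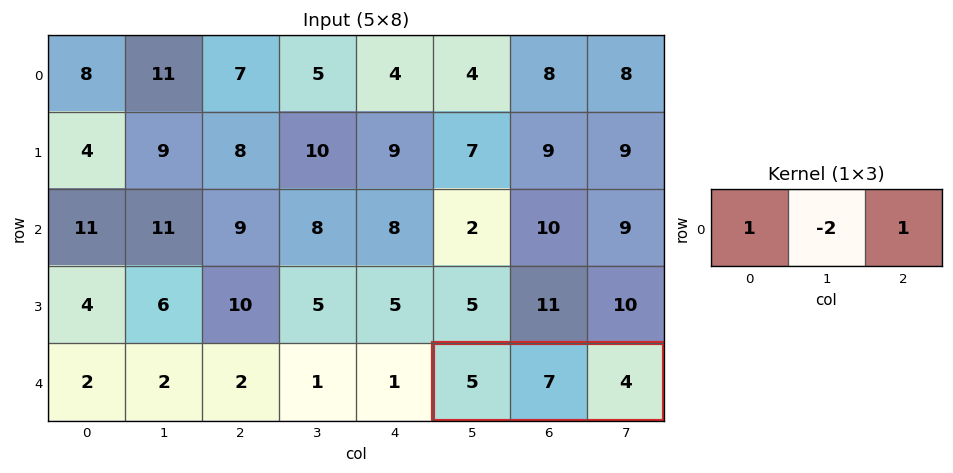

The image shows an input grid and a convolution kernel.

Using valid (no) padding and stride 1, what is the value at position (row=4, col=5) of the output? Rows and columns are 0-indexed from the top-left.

The receptive field on the input at this output position is [5 7 4]. Elementwise product with the kernel and sum: 5·1 + 7·-2 + 4·1.

-5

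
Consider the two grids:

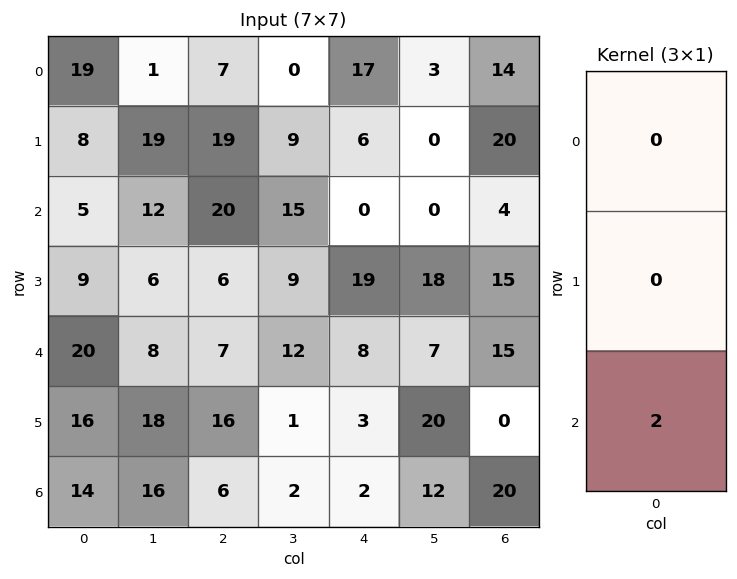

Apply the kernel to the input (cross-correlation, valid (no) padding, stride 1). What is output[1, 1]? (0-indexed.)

The receptive field on the input at this output position is [19 / 12 / 6]. Elementwise product with the kernel and sum: 6·2.

12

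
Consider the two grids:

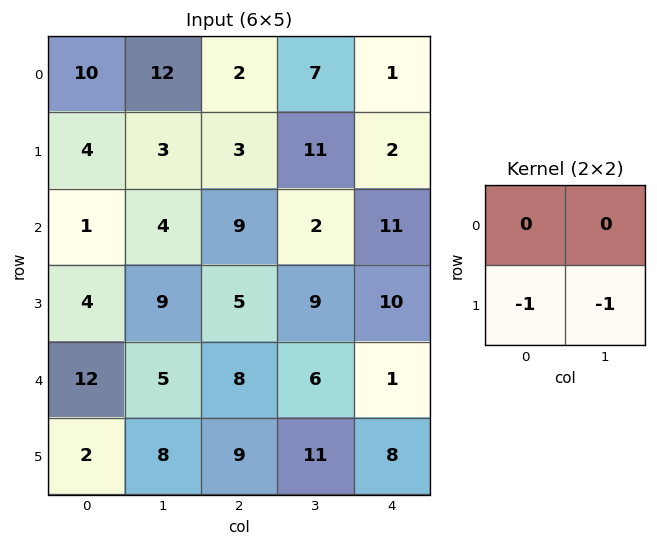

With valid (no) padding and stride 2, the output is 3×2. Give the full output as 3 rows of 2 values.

-7 -14
-13 -14
-10 -20

Output[0,0]: The receptive field on the input at this output position is [10 12 / 4 3]. Elementwise product with the kernel and sum: 4·-1 + 3·-1.
Output[0,1]: The receptive field on the input at this output position is [2 7 / 3 11]. Elementwise product with the kernel and sum: 3·-1 + 11·-1.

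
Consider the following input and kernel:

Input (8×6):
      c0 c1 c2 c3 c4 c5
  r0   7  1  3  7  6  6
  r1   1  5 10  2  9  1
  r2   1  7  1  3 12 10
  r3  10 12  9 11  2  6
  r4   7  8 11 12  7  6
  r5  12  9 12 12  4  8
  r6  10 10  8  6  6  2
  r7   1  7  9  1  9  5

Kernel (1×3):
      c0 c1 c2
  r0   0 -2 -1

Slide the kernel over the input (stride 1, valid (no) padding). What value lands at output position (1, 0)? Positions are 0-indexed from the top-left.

-20

The receptive field on the input at this output position is [1 5 10]. Elementwise product with the kernel and sum: 5·-2 + 10·-1.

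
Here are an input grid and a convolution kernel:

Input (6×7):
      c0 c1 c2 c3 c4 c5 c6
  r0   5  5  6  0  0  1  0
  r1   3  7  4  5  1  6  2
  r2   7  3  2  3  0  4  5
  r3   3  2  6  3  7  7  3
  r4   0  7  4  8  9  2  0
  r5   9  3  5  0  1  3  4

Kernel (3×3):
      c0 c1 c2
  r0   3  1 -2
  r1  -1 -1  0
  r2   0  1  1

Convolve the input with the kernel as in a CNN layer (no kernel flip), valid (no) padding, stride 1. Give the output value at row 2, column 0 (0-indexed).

26

The receptive field on the input at this output position is [7 3 2 / 3 2 6 / 0 7 4]. Elementwise product with the kernel and sum: 7·3 + 3·1 + 2·-2 + 3·-1 + 2·-1 + 7·1 + 4·1.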